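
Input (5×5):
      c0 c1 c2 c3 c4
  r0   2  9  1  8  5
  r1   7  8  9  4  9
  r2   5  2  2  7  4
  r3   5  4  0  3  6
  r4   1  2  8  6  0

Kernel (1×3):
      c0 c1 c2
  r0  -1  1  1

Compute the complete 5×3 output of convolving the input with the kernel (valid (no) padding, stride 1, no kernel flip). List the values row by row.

Output[0,0]: The receptive field on the input at this output position is [2 9 1]. Elementwise product with the kernel and sum: 2·-1 + 9·1 + 1·1.

8 0 12
10 5 4
-1 7 9
-1 -1 9
9 12 -2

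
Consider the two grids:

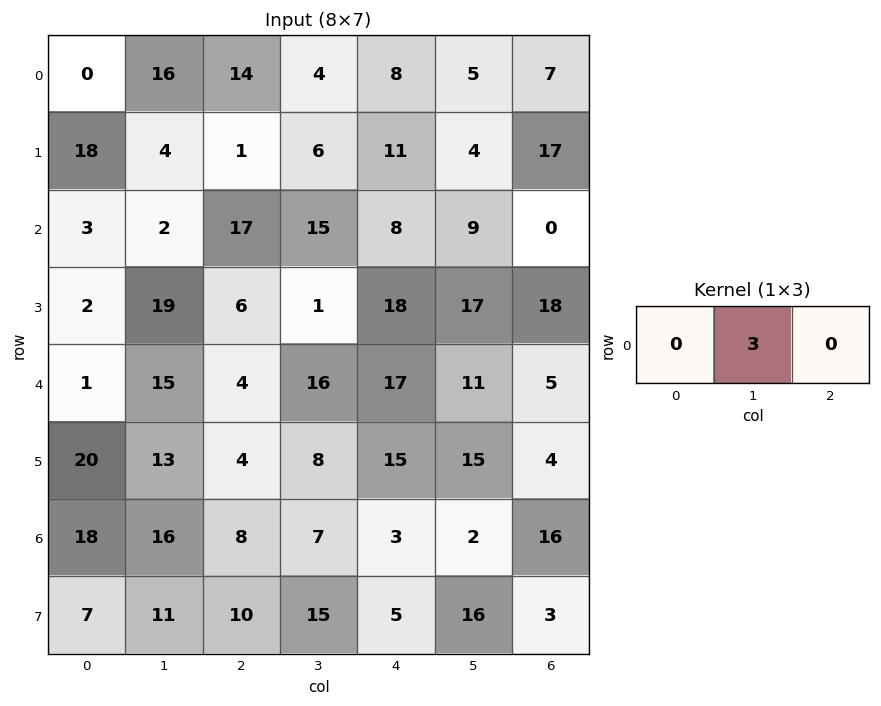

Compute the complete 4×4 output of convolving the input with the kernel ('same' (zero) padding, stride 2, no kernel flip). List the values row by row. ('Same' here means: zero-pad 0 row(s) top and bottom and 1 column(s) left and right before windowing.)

0 42 24 21
9 51 24 0
3 12 51 15
54 24 9 48

Output[0,0]: The receptive field on the zero-padded input at this output position is [0 0 16]. Elementwise product with the kernel and sum: 0·3.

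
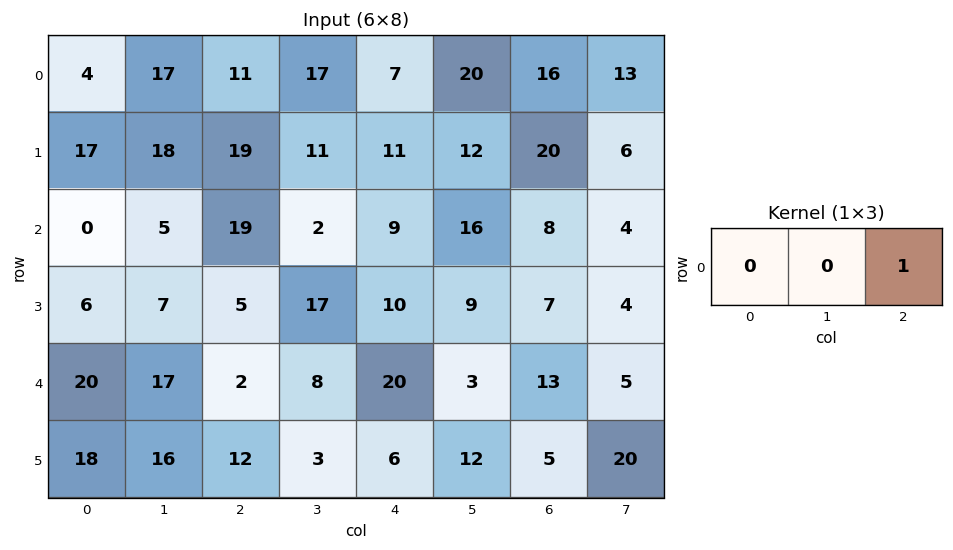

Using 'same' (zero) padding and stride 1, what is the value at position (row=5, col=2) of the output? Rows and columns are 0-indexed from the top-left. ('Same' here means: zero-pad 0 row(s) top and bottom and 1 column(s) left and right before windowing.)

3

The receptive field on the zero-padded input at this output position is [16 12 3]. Elementwise product with the kernel and sum: 3·1.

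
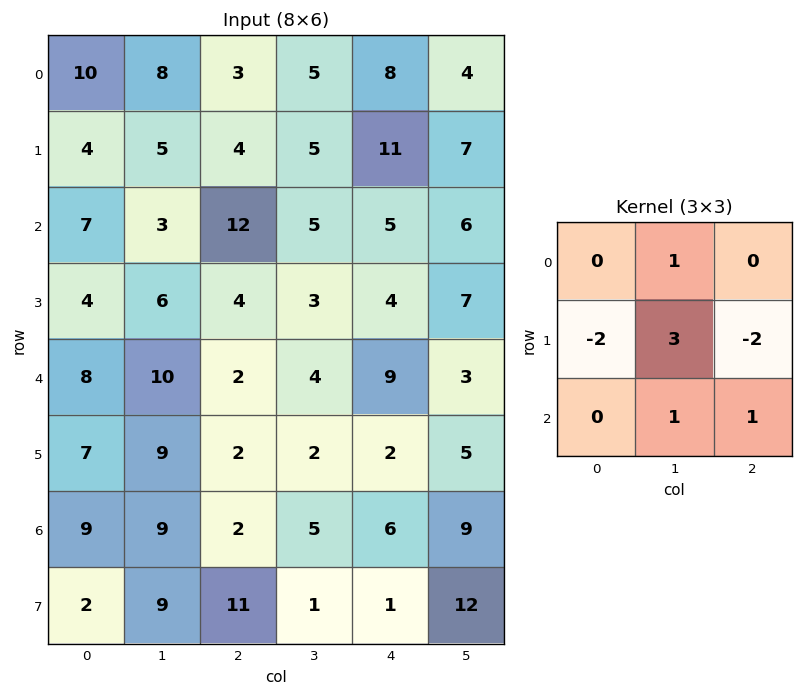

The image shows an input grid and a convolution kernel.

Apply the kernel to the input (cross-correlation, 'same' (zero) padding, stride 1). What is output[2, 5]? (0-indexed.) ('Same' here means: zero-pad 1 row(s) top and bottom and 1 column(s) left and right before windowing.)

The receptive field on the zero-padded input at this output position is [11 7 0 / 5 6 0 / 4 7 0]. Elementwise product with the kernel and sum: 7·1 + 5·-2 + 6·3 + 0·-2 + 7·1 + 0·1.

22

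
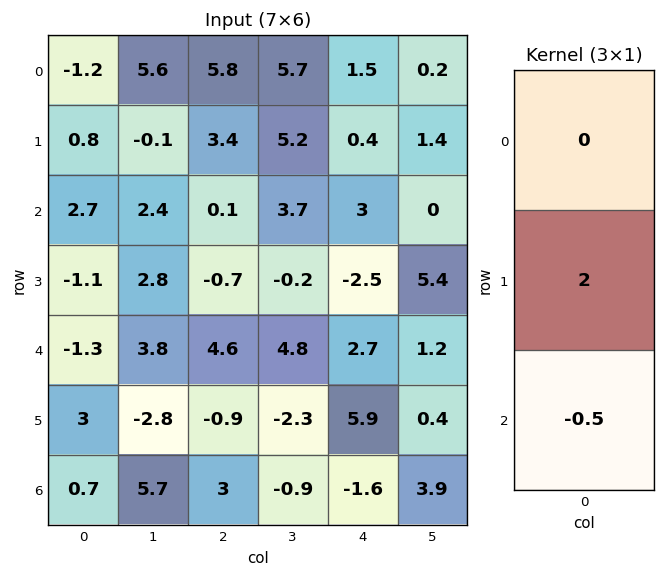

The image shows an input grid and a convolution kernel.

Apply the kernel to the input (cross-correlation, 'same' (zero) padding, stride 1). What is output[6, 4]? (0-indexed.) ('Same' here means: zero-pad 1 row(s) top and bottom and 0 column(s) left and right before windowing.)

-3.2

The receptive field on the zero-padded input at this output position is [5.9 / -1.6 / 0]. Elementwise product with the kernel and sum: -1.6·2 + 0·-0.5.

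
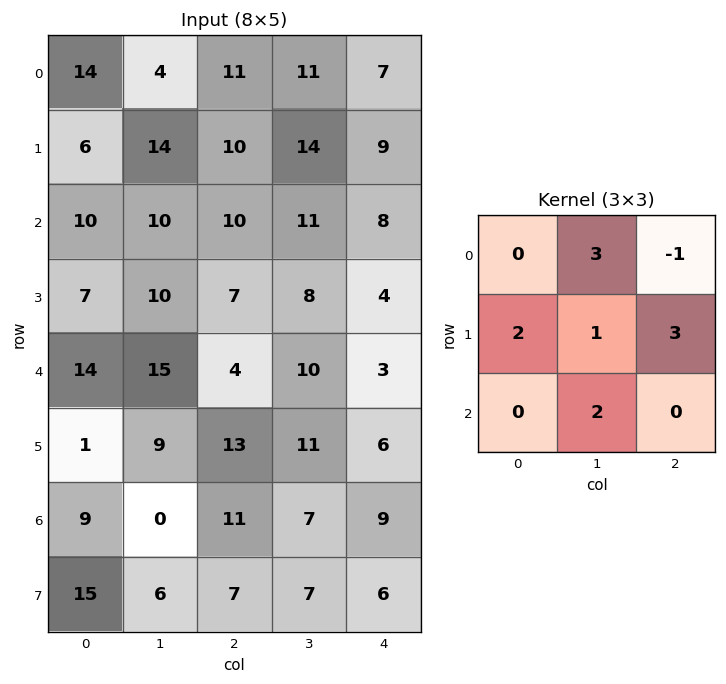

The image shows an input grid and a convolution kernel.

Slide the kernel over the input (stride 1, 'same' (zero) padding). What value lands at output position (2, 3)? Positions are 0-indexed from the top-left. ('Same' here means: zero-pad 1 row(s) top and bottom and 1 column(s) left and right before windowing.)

The receptive field on the zero-padded input at this output position is [10 14 9 / 10 11 8 / 7 8 4]. Elementwise product with the kernel and sum: 14·3 + 9·-1 + 10·2 + 11·1 + 8·3 + 8·2.

104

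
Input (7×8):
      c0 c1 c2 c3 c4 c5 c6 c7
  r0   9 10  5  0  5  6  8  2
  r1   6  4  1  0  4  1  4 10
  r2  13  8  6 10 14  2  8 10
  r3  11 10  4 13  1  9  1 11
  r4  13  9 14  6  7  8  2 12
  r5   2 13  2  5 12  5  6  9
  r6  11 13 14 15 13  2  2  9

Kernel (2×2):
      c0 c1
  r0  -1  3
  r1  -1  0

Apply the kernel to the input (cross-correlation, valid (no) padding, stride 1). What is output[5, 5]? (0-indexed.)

11

The receptive field on the input at this output position is [5 6 / 2 2]. Elementwise product with the kernel and sum: 5·-1 + 6·3 + 2·-1.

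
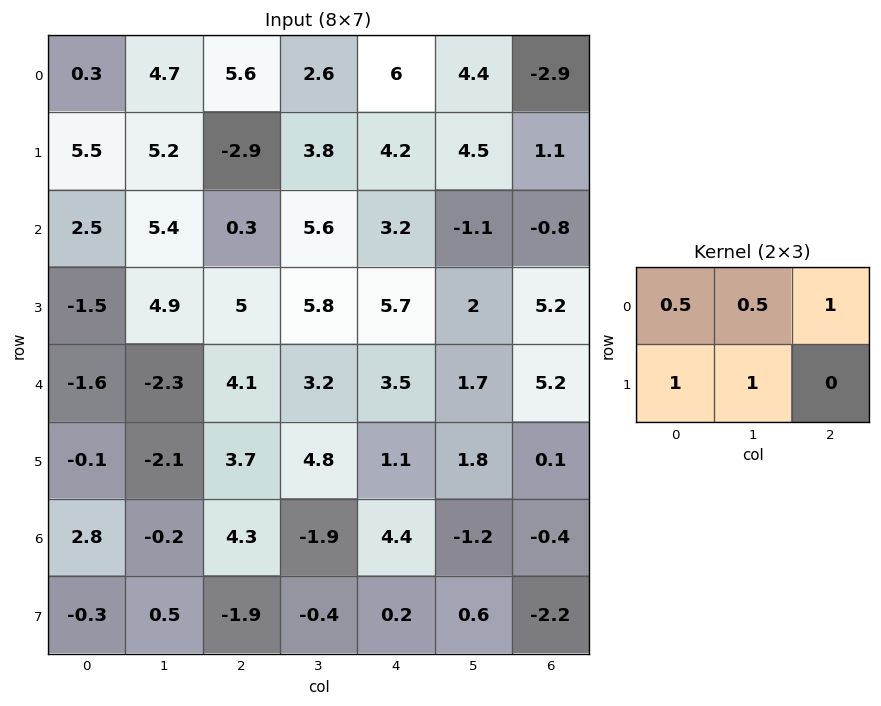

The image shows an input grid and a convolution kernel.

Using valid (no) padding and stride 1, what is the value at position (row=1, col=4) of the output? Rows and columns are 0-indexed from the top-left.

7.55

The receptive field on the input at this output position is [4.2 4.5 1.1 / 3.2 -1.1 -0.8]. Elementwise product with the kernel and sum: 4.2·0.5 + 4.5·0.5 + 1.1·1 + 3.2·1 + -1.1·1.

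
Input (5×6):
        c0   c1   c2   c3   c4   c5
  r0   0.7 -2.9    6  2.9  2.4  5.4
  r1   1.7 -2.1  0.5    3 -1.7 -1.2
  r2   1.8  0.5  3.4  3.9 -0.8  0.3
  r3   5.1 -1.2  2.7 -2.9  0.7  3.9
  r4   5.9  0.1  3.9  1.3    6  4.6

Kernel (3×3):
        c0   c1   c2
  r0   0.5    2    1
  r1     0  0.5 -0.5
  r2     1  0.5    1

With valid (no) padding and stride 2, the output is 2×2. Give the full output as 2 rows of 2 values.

Output[0,0]: The receptive field on the input at this output position is [0.7 -2.9 6 / 1.7 -2.1 0.5 / 1.8 0.5 3.4]. Elementwise product with the kernel and sum: 0.7·0.5 + -2.9·2 + 6·1 + -2.1·0.5 + 0.5·-0.5 + 1.8·1 + 0.5·0.5 + 3.4·1.

4.7 18.1
13.2 17.45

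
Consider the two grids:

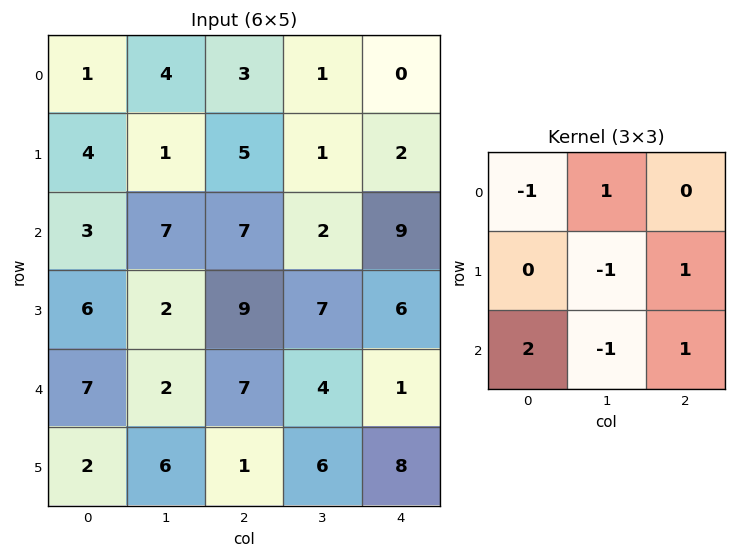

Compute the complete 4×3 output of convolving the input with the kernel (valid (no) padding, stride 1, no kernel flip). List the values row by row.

13 4 20
16 1 20
30 -1 5
0 21 -1

Output[0,0]: The receptive field on the input at this output position is [1 4 3 / 4 1 5 / 3 7 7]. Elementwise product with the kernel and sum: 1·-1 + 4·1 + 1·-1 + 5·1 + 3·2 + 7·-1 + 7·1.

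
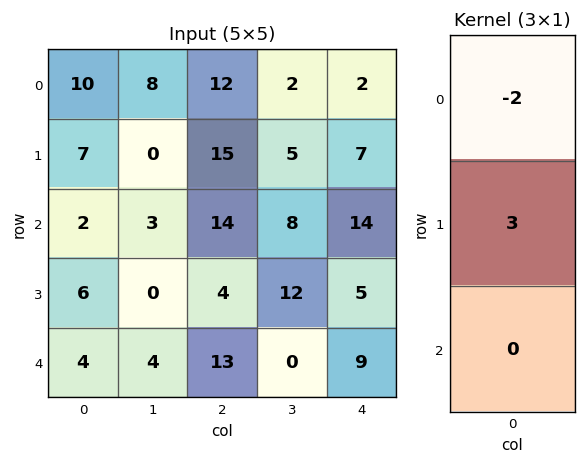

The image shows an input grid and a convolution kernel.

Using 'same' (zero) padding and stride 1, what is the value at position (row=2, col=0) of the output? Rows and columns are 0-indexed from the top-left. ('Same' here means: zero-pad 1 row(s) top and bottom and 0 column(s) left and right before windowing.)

-8

The receptive field on the zero-padded input at this output position is [7 / 2 / 6]. Elementwise product with the kernel and sum: 7·-2 + 2·3.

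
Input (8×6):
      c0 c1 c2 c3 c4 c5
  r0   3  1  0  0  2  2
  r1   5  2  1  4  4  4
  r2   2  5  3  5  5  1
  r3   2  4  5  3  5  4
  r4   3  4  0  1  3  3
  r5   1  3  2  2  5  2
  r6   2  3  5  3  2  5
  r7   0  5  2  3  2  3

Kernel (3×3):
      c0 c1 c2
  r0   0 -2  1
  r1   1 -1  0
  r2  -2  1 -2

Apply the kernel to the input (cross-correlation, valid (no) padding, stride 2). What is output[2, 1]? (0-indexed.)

The receptive field on the input at this output position is [0 1 3 / 2 2 5 / 5 3 2]. Elementwise product with the kernel and sum: 1·-2 + 3·1 + 2·1 + 2·-1 + 5·-2 + 3·1 + 2·-2.

-10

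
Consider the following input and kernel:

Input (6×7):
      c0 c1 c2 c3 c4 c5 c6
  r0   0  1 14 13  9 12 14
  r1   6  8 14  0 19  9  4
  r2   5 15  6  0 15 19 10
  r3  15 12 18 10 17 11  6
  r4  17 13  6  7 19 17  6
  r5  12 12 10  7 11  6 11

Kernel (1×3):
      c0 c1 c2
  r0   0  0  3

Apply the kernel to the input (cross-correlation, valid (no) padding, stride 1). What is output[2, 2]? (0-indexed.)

45

The receptive field on the input at this output position is [6 0 15]. Elementwise product with the kernel and sum: 15·3.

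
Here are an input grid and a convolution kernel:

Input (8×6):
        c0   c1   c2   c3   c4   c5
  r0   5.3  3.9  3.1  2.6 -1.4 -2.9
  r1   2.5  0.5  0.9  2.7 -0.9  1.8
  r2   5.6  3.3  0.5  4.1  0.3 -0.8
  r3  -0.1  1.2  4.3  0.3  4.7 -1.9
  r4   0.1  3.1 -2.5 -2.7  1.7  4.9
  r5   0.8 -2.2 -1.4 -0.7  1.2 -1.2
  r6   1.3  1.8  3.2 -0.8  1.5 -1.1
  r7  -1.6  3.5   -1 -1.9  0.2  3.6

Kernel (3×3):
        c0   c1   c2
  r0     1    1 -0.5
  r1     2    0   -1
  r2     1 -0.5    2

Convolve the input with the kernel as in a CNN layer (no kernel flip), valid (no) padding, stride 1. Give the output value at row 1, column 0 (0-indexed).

21.15

The receptive field on the input at this output position is [2.5 0.5 0.9 / 5.6 3.3 0.5 / -0.1 1.2 4.3]. Elementwise product with the kernel and sum: 2.5·1 + 0.5·1 + 0.9·-0.5 + 5.6·2 + 0.5·-1 + -0.1·1 + 1.2·-0.5 + 4.3·2.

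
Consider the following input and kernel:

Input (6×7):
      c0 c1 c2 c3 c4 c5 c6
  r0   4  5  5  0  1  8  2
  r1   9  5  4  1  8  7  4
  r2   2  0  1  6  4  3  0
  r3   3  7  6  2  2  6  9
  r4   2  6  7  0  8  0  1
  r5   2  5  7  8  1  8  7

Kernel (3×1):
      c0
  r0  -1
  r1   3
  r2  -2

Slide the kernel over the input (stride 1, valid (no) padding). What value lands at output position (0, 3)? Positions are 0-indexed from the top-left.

-9

The receptive field on the input at this output position is [0 / 1 / 6]. Elementwise product with the kernel and sum: 0·-1 + 1·3 + 6·-2.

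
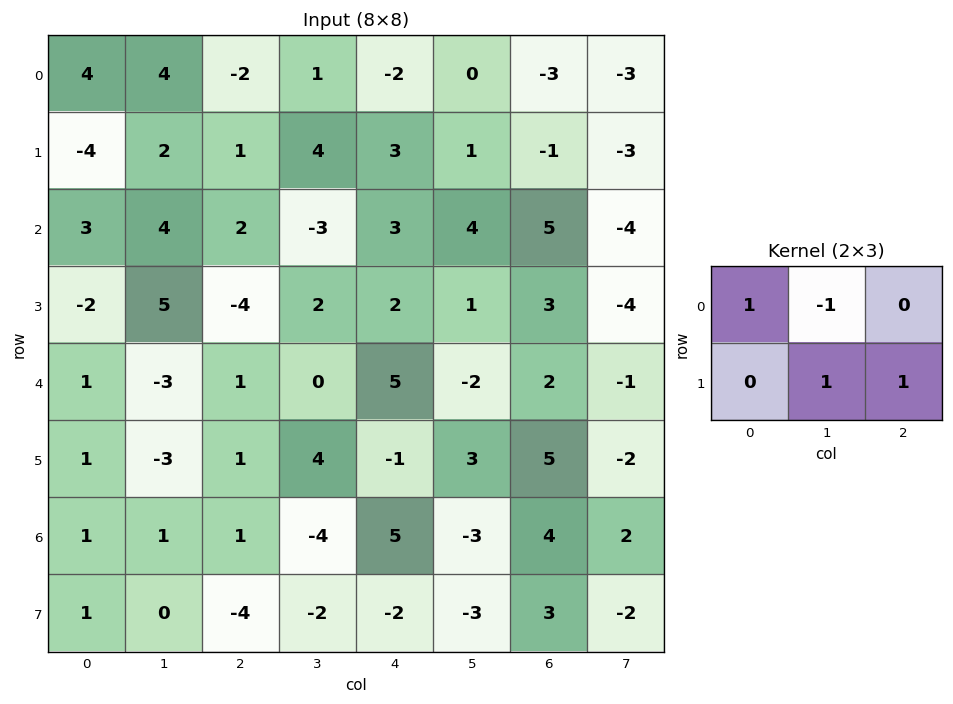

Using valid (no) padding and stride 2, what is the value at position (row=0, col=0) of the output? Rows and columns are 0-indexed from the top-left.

3

The receptive field on the input at this output position is [4 4 -2 / -4 2 1]. Elementwise product with the kernel and sum: 4·1 + 4·-1 + 2·1 + 1·1.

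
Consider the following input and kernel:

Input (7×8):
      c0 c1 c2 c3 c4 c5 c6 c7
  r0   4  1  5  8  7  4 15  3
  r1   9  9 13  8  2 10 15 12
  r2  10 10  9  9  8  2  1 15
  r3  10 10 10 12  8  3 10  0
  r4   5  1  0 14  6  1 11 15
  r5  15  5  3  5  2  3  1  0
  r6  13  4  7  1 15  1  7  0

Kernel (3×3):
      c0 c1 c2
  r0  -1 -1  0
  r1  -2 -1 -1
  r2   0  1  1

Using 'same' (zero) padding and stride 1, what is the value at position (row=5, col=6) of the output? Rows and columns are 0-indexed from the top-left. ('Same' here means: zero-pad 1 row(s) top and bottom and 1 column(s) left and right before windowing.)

-12

The receptive field on the zero-padded input at this output position is [1 11 15 / 3 1 0 / 1 7 0]. Elementwise product with the kernel and sum: 1·-1 + 11·-1 + 3·-2 + 1·-1 + 0·-1 + 7·1 + 0·1.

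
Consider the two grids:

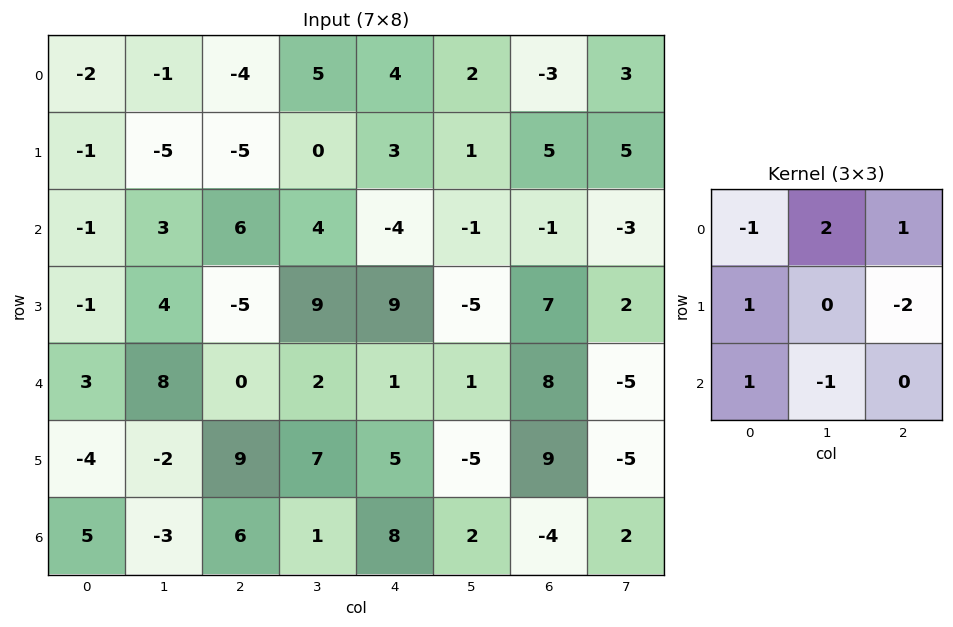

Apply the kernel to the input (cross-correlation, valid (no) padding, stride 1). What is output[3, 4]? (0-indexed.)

-17

The receptive field on the input at this output position is [9 -5 7 / 1 1 8 / 5 -5 9]. Elementwise product with the kernel and sum: 9·-1 + -5·2 + 7·1 + 1·1 + 8·-2 + 5·1 + -5·-1.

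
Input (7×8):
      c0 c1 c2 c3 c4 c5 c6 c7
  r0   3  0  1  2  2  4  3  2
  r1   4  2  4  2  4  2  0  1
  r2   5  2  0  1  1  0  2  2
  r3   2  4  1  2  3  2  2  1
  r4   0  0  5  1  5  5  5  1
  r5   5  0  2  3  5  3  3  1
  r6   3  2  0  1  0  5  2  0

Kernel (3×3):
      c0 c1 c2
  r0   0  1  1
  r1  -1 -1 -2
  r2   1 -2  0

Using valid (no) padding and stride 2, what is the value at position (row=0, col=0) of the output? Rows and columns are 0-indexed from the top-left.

-12

The receptive field on the input at this output position is [3 0 1 / 4 2 4 / 5 2 0]. Elementwise product with the kernel and sum: 0·1 + 1·1 + 4·-1 + 2·-1 + 4·-2 + 5·1 + 2·-2.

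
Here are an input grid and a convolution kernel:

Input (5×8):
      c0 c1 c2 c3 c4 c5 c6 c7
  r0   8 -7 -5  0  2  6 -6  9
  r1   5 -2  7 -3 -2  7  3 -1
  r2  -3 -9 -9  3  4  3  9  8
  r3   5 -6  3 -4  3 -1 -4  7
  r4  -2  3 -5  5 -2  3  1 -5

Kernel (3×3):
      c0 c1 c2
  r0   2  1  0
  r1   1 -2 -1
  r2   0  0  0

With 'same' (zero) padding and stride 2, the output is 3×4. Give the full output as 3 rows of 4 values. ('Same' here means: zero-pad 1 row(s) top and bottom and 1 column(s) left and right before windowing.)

Output[0,0]: The receptive field on the zero-padded input at this output position is [0 0 0 / 0 8 -7 / 0 5 -2]. Elementwise product with the kernel and sum: 0·2 + 0·1 + 0·1 + 8·-2 + -7·-1.

-9 3 -10 9
20 9 -16 -6
6 -1 1 0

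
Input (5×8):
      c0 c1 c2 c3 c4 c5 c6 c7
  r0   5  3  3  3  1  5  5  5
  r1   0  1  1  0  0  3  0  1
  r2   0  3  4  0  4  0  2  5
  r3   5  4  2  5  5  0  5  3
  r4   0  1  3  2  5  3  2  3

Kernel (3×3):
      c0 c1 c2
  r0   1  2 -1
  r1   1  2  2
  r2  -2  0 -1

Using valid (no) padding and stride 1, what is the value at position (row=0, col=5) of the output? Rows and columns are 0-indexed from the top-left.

10

The receptive field on the input at this output position is [5 5 5 / 3 0 1 / 0 2 5]. Elementwise product with the kernel and sum: 5·1 + 5·2 + 5·-1 + 3·1 + 0·2 + 1·2 + 0·-2 + 5·-1.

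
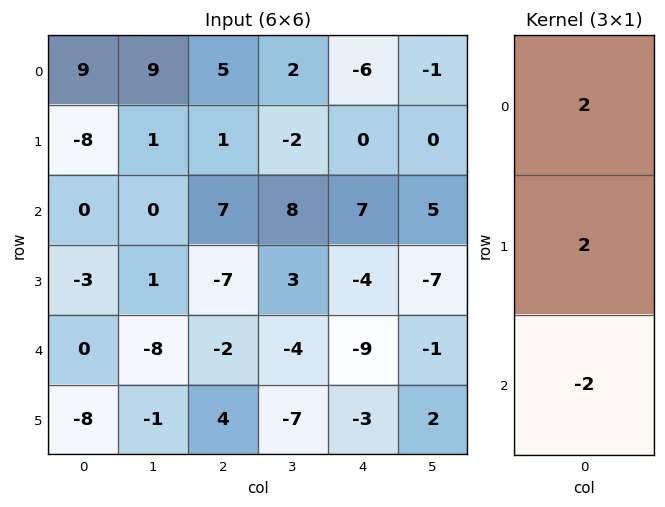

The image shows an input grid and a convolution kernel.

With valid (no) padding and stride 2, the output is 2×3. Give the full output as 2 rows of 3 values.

2 -2 -26
-6 4 24

Output[0,0]: The receptive field on the input at this output position is [9 / -8 / 0]. Elementwise product with the kernel and sum: 9·2 + -8·2 + 0·-2.
Output[0,1]: The receptive field on the input at this output position is [5 / 1 / 7]. Elementwise product with the kernel and sum: 5·2 + 1·2 + 7·-2.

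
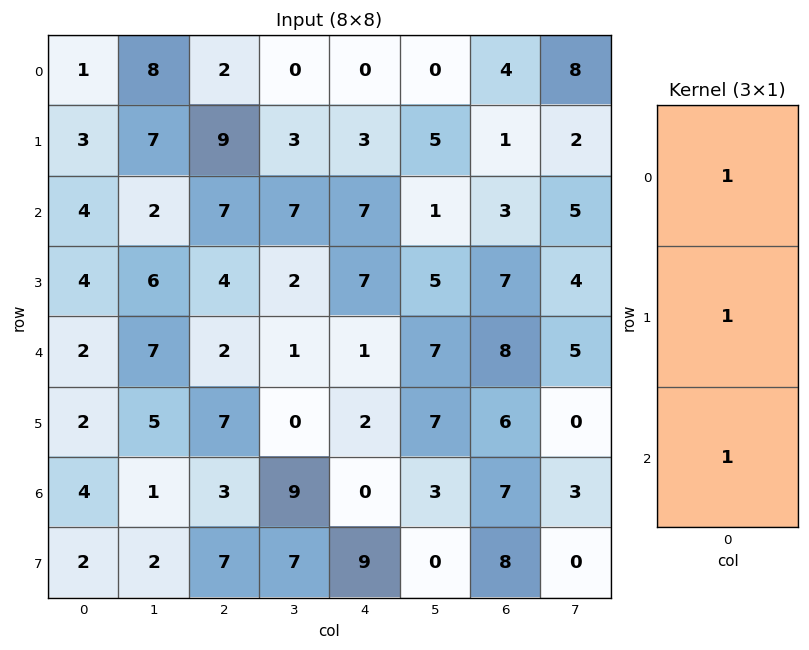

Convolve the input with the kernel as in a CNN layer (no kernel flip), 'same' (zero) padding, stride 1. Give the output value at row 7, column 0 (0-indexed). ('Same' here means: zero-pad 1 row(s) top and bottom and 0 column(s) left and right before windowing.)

6

The receptive field on the zero-padded input at this output position is [4 / 2 / 0]. Elementwise product with the kernel and sum: 4·1 + 2·1 + 0·1.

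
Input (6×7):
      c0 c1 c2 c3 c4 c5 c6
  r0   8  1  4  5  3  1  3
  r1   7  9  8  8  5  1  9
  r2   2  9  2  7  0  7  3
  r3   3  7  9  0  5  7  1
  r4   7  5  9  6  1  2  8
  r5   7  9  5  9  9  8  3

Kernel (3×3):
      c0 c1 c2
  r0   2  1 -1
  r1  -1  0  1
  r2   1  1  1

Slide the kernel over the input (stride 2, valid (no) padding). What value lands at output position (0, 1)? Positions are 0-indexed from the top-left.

The receptive field on the input at this output position is [4 5 3 / 8 8 5 / 2 7 0]. Elementwise product with the kernel and sum: 4·2 + 5·1 + 3·-1 + 8·-1 + 5·1 + 2·1 + 7·1 + 0·1.

16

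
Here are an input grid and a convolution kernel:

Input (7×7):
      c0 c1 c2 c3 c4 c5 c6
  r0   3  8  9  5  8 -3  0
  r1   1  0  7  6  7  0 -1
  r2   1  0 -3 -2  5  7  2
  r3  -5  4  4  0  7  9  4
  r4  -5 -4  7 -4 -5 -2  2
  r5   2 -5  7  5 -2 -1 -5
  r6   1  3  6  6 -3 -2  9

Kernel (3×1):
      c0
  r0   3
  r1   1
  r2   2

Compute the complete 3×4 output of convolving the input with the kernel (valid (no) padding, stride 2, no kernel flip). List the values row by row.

Output[0,0]: The receptive field on the input at this output position is [3 / 1 / 1]. Elementwise product with the kernel and sum: 3·3 + 1·1 + 1·2.
Output[0,1]: The receptive field on the input at this output position is [9 / 7 / -3]. Elementwise product with the kernel and sum: 9·3 + 7·1 + -3·2.

12 28 41 3
-12 9 12 14
-11 40 -23 19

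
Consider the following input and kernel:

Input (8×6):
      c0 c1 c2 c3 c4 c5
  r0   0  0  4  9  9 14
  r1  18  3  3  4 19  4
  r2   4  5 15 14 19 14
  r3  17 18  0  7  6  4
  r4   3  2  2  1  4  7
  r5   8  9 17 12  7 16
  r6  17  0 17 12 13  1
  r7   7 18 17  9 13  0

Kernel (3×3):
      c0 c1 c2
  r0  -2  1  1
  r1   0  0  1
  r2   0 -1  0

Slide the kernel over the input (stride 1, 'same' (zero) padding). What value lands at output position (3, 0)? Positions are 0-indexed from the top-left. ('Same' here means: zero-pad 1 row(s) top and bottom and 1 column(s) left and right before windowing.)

24

The receptive field on the zero-padded input at this output position is [0 4 5 / 0 17 18 / 0 3 2]. Elementwise product with the kernel and sum: 0·-2 + 4·1 + 5·1 + 18·1 + 3·-1.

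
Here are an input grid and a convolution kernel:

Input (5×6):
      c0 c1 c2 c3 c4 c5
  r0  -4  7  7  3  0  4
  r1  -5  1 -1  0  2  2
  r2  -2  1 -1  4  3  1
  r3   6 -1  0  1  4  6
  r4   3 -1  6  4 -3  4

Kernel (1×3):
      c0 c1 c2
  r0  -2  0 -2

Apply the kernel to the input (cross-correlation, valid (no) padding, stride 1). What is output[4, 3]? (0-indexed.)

-16

The receptive field on the input at this output position is [4 -3 4]. Elementwise product with the kernel and sum: 4·-2 + 4·-2.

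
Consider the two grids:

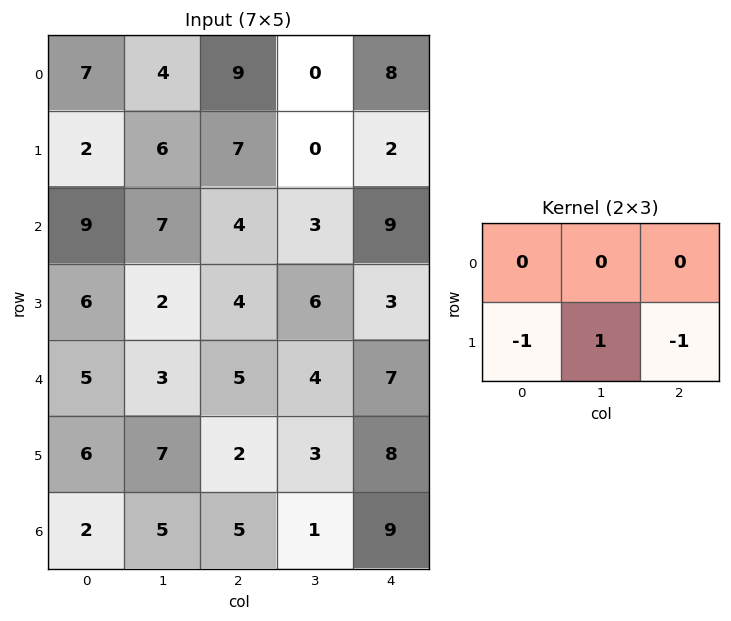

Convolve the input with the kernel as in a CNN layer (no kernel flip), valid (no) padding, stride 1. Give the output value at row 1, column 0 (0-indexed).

-6

The receptive field on the input at this output position is [2 6 7 / 9 7 4]. Elementwise product with the kernel and sum: 9·-1 + 7·1 + 4·-1.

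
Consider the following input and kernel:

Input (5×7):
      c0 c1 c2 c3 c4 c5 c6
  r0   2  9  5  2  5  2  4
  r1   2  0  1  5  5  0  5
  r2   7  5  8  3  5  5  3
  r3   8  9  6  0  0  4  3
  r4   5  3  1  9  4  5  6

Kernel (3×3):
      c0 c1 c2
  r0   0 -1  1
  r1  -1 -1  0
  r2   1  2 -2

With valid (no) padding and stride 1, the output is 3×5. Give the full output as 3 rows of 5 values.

Output[0,0]: The receptive field on the input at this output position is [2 9 5 / 2 0 1 / 7 5 8]. Elementwise product with the kernel and sum: 9·-1 + 5·1 + 2·-1 + 0·-1 + 7·1 + 5·2 + 8·-2.
Output[0,1]: The receptive field on the input at this output position is [9 5 2 / 0 1 5 / 5 8 3]. Elementwise product with the kernel and sum: 5·-1 + 2·1 + 0·-1 + 1·-1 + 5·1 + 8·2 + 3·-2.

-5 11 1 -10 6
3 12 -5 -21 -3
-5 -33 7 7 -4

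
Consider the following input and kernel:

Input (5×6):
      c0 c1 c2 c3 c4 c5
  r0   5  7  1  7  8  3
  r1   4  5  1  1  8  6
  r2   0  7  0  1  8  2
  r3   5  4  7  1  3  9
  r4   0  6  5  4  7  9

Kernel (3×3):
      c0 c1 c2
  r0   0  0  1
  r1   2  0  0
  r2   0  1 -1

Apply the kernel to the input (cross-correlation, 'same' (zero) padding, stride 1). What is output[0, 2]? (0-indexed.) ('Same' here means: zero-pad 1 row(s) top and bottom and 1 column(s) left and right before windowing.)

14

The receptive field on the zero-padded input at this output position is [0 0 0 / 7 1 7 / 5 1 1]. Elementwise product with the kernel and sum: 0·1 + 7·2 + 1·1 + 1·-1.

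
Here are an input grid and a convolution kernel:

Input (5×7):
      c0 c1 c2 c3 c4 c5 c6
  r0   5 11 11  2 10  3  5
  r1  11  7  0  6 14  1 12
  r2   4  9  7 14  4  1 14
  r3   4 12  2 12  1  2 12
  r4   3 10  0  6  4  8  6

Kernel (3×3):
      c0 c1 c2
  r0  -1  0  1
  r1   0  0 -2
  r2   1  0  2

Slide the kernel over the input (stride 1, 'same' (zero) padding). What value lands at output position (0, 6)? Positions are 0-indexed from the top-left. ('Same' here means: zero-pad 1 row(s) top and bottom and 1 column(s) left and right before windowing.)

The receptive field on the zero-padded input at this output position is [0 0 0 / 3 5 0 / 1 12 0]. Elementwise product with the kernel and sum: 0·-1 + 0·1 + 0·-2 + 1·1 + 0·2.

1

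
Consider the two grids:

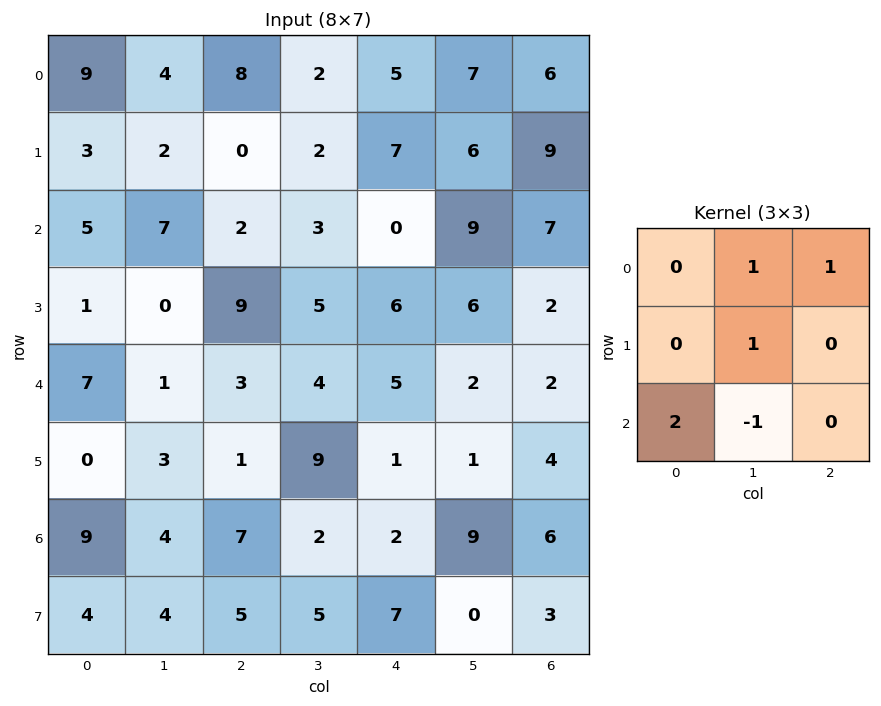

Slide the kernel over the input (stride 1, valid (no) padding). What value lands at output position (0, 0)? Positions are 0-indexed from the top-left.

The receptive field on the input at this output position is [9 4 8 / 3 2 0 / 5 7 2]. Elementwise product with the kernel and sum: 4·1 + 8·1 + 2·1 + 5·2 + 7·-1.

17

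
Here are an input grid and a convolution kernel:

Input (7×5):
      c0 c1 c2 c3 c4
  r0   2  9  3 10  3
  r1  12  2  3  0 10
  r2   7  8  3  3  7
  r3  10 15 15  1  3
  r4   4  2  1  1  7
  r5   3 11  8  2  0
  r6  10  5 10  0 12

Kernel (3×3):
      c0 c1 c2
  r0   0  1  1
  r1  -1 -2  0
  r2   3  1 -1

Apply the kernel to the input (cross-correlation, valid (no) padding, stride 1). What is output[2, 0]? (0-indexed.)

The receptive field on the input at this output position is [7 8 3 / 10 15 15 / 4 2 1]. Elementwise product with the kernel and sum: 8·1 + 3·1 + 10·-1 + 15·-2 + 4·3 + 2·1 + 1·-1.

-16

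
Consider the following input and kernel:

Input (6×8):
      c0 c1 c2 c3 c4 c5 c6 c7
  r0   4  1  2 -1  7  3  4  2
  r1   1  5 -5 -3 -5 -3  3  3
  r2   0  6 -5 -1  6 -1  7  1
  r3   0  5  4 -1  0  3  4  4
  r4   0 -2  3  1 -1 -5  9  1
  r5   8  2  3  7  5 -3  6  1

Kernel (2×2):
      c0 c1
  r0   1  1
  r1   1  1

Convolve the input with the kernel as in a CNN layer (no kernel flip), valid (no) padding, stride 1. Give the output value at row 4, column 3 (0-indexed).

12

The receptive field on the input at this output position is [1 -1 / 7 5]. Elementwise product with the kernel and sum: 1·1 + -1·1 + 7·1 + 5·1.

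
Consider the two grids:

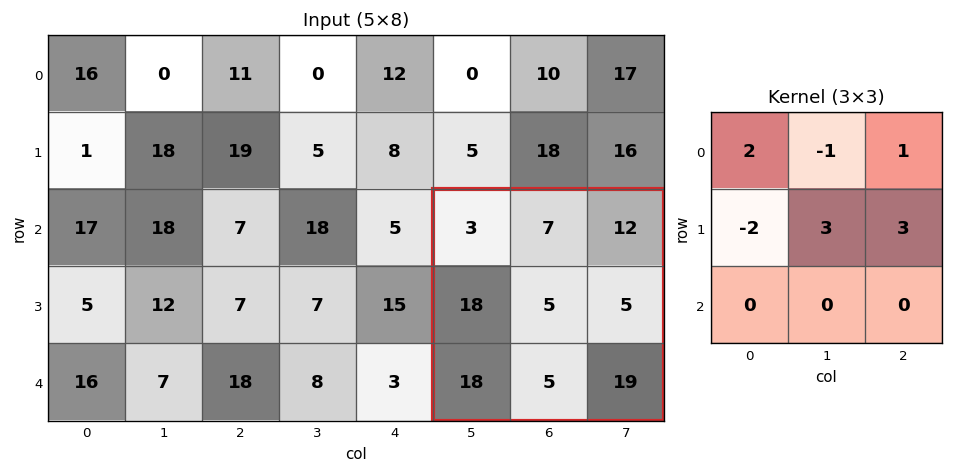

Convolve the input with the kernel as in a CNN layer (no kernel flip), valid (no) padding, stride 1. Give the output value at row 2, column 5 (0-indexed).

The receptive field on the input at this output position is [3 7 12 / 18 5 5 / 18 5 19]. Elementwise product with the kernel and sum: 3·2 + 7·-1 + 12·1 + 18·-2 + 5·3 + 5·3.

5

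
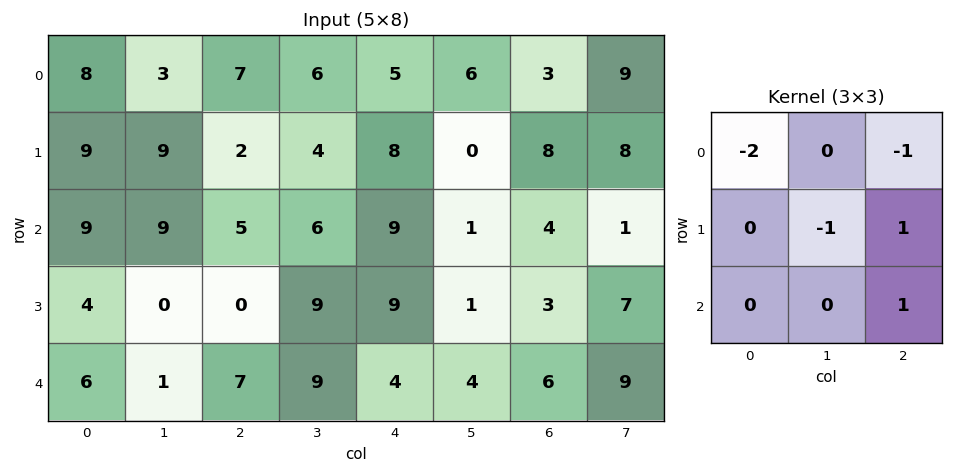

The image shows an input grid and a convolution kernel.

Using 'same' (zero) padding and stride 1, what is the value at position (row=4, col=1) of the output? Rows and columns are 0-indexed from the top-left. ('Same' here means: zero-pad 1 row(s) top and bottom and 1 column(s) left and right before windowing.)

-2

The receptive field on the zero-padded input at this output position is [4 0 0 / 6 1 7 / 0 0 0]. Elementwise product with the kernel and sum: 4·-2 + 0·-1 + 1·-1 + 7·1 + 0·1.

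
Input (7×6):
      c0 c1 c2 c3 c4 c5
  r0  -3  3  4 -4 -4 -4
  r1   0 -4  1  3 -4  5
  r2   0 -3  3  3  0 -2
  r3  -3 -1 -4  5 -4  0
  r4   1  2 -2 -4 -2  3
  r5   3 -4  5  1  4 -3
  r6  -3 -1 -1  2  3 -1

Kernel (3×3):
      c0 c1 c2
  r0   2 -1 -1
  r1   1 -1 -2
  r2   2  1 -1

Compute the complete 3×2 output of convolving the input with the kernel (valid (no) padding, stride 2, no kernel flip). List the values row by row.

-17 31
12 -4
-7 -5

Output[0,0]: The receptive field on the input at this output position is [-3 3 4 / 0 -4 1 / 0 -3 3]. Elementwise product with the kernel and sum: -3·2 + 3·-1 + 4·-1 + 0·1 + -4·-1 + 1·-2 + 0·2 + -3·1 + 3·-1.
Output[0,1]: The receptive field on the input at this output position is [4 -4 -4 / 1 3 -4 / 3 3 0]. Elementwise product with the kernel and sum: 4·2 + -4·-1 + -4·-1 + 1·1 + 3·-1 + -4·-2 + 3·2 + 3·1 + 0·-1.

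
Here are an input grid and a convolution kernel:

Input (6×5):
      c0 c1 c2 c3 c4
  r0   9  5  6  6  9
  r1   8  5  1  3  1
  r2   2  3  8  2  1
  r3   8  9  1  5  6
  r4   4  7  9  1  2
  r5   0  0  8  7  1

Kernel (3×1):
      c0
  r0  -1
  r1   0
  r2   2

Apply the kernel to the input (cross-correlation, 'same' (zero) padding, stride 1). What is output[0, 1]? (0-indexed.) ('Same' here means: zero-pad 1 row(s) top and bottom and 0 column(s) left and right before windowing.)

The receptive field on the zero-padded input at this output position is [0 / 5 / 5]. Elementwise product with the kernel and sum: 0·-1 + 5·2.

10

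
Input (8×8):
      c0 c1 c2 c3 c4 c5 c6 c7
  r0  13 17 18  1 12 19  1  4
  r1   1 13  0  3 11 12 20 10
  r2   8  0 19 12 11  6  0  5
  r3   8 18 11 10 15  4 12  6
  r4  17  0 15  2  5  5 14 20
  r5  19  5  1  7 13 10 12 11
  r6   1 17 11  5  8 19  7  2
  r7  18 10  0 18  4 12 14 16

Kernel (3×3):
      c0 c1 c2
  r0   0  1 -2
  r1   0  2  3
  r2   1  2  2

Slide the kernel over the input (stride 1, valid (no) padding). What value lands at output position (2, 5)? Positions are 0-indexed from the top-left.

The receptive field on the input at this output position is [6 0 5 / 4 12 6 / 5 14 20]. Elementwise product with the kernel and sum: 0·1 + 5·-2 + 12·2 + 6·3 + 5·1 + 14·2 + 20·2.

105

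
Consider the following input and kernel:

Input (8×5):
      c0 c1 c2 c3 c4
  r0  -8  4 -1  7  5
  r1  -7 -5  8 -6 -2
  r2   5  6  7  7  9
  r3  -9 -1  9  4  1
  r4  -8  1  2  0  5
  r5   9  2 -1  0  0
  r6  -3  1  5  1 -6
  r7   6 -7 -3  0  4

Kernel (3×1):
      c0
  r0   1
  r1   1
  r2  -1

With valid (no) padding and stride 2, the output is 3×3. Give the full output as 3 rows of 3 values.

Output[0,0]: The receptive field on the input at this output position is [-8 / -7 / 5]. Elementwise product with the kernel and sum: -8·1 + -7·1 + 5·-1.
Output[0,1]: The receptive field on the input at this output position is [-1 / 8 / 7]. Elementwise product with the kernel and sum: -1·1 + 8·1 + 7·-1.

-20 0 -6
4 14 5
4 -4 11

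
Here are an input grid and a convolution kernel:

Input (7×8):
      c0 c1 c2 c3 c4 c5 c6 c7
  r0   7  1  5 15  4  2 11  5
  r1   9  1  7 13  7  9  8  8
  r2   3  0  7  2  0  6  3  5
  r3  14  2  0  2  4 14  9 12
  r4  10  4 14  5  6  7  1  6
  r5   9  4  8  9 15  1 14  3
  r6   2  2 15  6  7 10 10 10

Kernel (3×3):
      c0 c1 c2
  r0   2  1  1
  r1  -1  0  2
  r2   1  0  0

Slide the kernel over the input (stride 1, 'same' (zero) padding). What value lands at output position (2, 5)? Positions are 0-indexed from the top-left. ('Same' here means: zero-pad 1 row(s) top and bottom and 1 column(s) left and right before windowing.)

The receptive field on the zero-padded input at this output position is [7 9 8 / 0 6 3 / 4 14 9]. Elementwise product with the kernel and sum: 7·2 + 9·1 + 8·1 + 0·-1 + 3·2 + 4·1.

41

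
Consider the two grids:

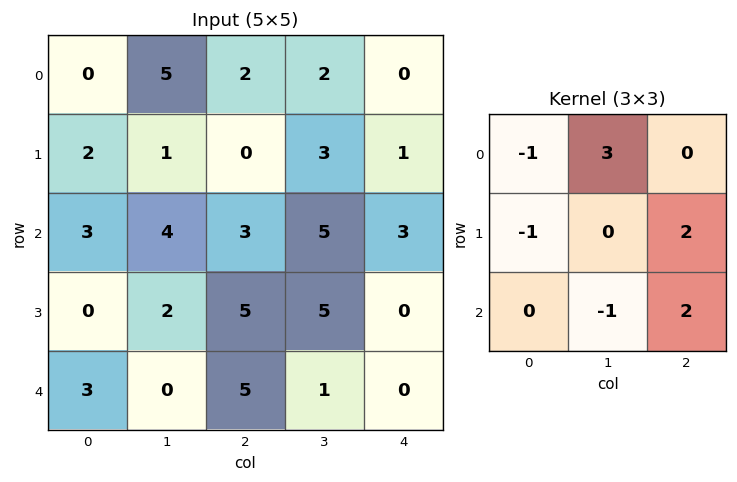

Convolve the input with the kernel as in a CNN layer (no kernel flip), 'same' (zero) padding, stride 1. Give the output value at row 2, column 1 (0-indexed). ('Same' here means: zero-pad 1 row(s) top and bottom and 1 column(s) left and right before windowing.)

12

The receptive field on the zero-padded input at this output position is [2 1 0 / 3 4 3 / 0 2 5]. Elementwise product with the kernel and sum: 2·-1 + 1·3 + 3·-1 + 3·2 + 2·-1 + 5·2.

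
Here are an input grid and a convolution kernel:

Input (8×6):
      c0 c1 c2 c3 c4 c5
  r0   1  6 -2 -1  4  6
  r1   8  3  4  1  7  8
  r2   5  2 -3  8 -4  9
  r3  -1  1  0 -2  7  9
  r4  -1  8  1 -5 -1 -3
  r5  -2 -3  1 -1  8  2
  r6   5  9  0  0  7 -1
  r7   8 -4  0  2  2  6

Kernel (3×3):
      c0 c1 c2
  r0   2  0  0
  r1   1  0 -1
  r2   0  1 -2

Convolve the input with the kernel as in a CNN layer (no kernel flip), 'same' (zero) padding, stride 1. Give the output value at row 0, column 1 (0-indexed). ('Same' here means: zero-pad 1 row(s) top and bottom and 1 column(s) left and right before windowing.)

The receptive field on the zero-padded input at this output position is [0 0 0 / 1 6 -2 / 8 3 4]. Elementwise product with the kernel and sum: 0·2 + 1·1 + -2·-1 + 3·1 + 4·-2.

-2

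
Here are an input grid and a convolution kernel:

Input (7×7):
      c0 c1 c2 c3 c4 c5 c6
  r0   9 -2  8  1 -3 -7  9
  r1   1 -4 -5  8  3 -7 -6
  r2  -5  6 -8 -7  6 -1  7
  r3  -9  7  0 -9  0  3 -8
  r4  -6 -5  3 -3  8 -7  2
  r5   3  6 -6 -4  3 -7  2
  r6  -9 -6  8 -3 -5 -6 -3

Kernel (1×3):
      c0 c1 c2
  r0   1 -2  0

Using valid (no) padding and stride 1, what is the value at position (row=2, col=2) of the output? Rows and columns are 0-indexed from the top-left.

6

The receptive field on the input at this output position is [-8 -7 6]. Elementwise product with the kernel and sum: -8·1 + -7·-2.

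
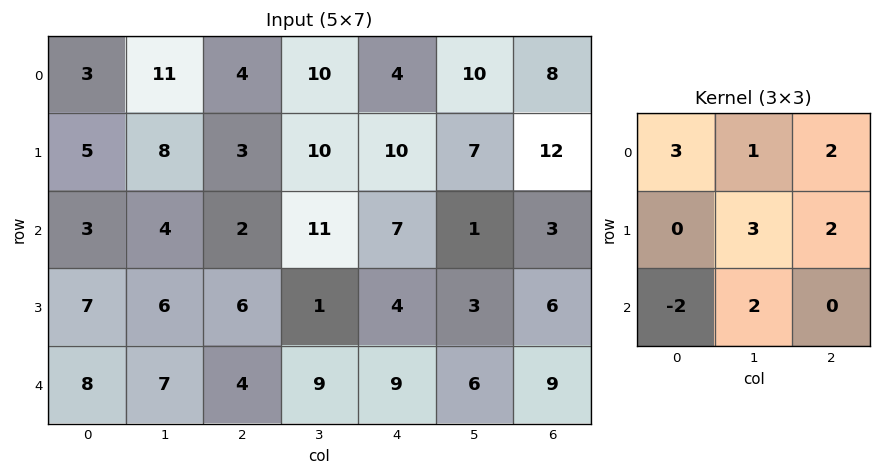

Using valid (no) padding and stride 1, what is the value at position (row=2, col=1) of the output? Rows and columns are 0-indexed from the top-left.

50

The receptive field on the input at this output position is [4 2 11 / 6 6 1 / 7 4 9]. Elementwise product with the kernel and sum: 4·3 + 2·1 + 11·2 + 6·3 + 1·2 + 7·-2 + 4·2.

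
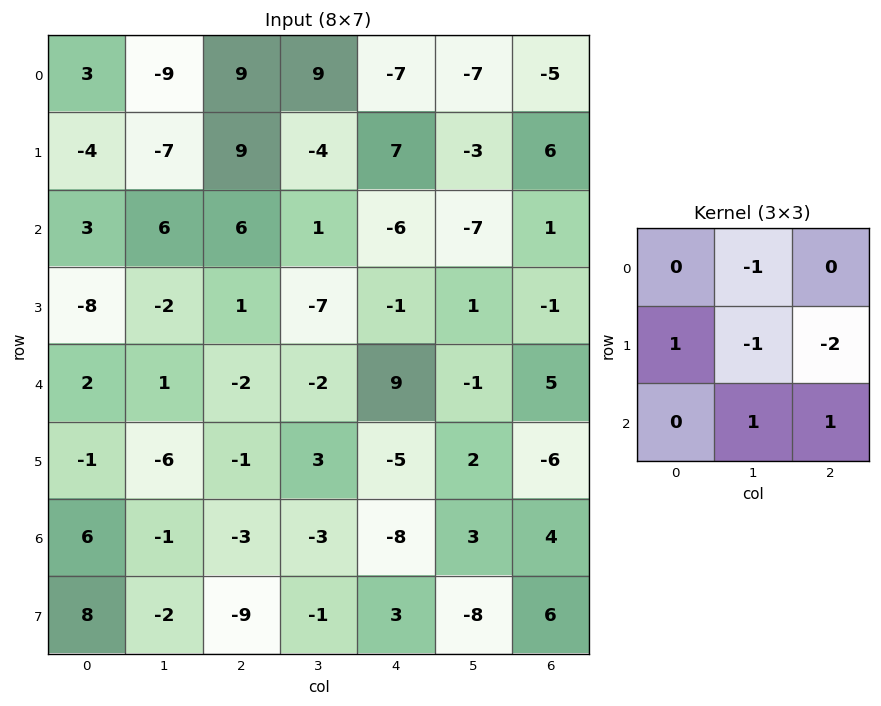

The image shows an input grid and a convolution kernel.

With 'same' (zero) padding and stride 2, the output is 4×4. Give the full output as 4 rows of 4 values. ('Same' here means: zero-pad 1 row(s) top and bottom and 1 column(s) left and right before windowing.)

4 -31 34 4
-21 -17 14 -15
-3 8 -11 -11
3 -1 -1 11

Output[0,0]: The receptive field on the zero-padded input at this output position is [0 0 0 / 0 3 -9 / 0 -4 -7]. Elementwise product with the kernel and sum: 0·-1 + 0·1 + 3·-1 + -9·-2 + -4·1 + -7·1.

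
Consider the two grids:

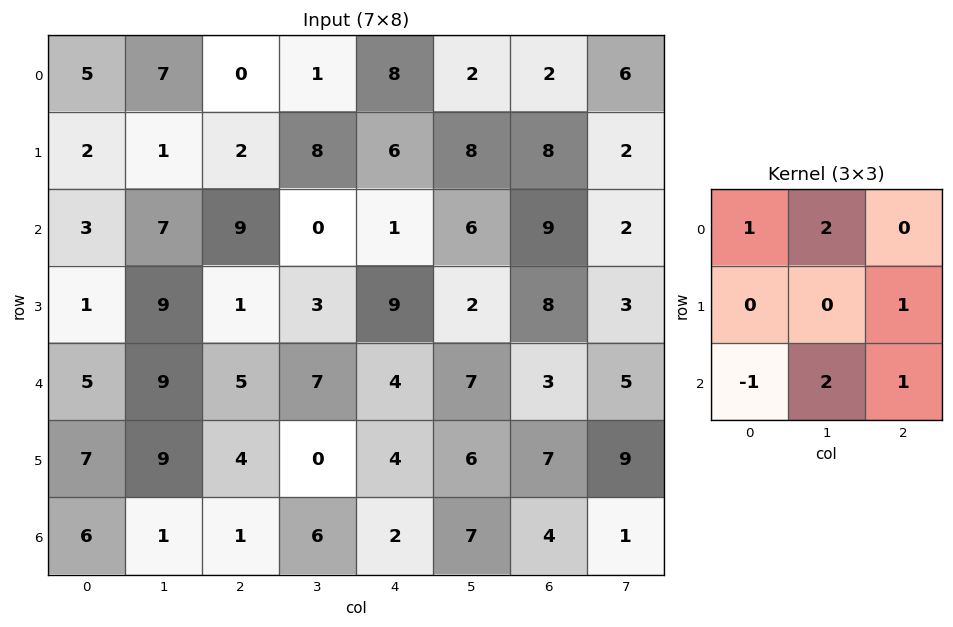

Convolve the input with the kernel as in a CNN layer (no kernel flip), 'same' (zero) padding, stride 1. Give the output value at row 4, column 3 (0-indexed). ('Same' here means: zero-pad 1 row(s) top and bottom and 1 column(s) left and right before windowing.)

The receptive field on the zero-padded input at this output position is [1 3 9 / 5 7 4 / 4 0 4]. Elementwise product with the kernel and sum: 1·1 + 3·2 + 4·1 + 4·-1 + 0·2 + 4·1.

11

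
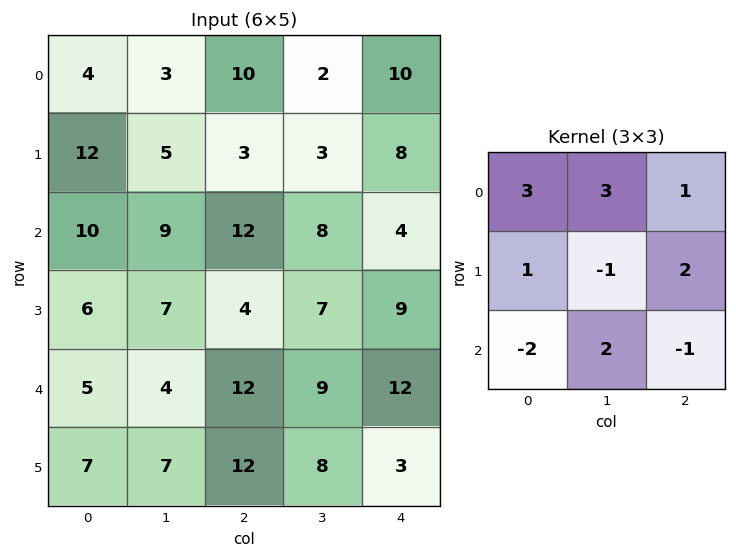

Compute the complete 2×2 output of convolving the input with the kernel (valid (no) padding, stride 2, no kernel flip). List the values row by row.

Output[0,0]: The receptive field on the input at this output position is [4 3 10 / 12 5 3 / 10 9 12]. Elementwise product with the kernel and sum: 4·3 + 3·3 + 10·1 + 12·1 + 5·-1 + 3·2 + 10·-2 + 9·2 + 12·-1.

30 50
62 61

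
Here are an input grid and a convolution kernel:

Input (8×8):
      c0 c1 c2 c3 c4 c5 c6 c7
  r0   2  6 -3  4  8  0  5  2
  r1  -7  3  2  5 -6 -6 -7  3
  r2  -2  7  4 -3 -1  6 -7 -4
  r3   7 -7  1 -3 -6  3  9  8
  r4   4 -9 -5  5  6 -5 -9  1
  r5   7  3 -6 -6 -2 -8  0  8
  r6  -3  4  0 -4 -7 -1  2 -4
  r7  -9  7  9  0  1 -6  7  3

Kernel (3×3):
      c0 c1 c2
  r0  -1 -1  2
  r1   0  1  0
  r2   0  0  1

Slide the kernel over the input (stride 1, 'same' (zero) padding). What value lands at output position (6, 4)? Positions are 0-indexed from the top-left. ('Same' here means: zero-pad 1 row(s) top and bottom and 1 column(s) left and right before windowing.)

-21

The receptive field on the zero-padded input at this output position is [-6 -2 -8 / -4 -7 -1 / 0 1 -6]. Elementwise product with the kernel and sum: -6·-1 + -2·-1 + -8·2 + -7·1 + -6·1.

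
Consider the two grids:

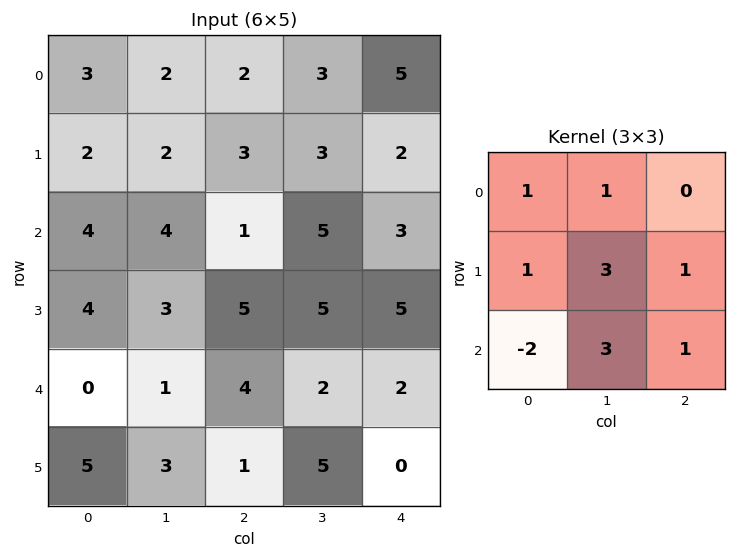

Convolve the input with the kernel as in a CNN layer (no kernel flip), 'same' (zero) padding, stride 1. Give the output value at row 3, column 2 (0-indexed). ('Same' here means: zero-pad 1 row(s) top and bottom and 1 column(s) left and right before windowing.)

The receptive field on the zero-padded input at this output position is [4 1 5 / 3 5 5 / 1 4 2]. Elementwise product with the kernel and sum: 4·1 + 1·1 + 3·1 + 5·3 + 5·1 + 1·-2 + 4·3 + 2·1.

40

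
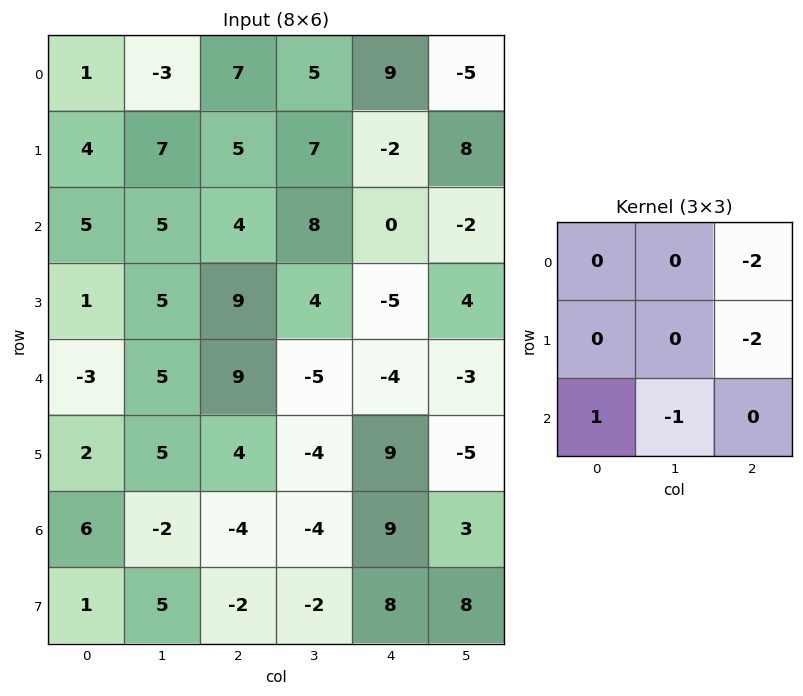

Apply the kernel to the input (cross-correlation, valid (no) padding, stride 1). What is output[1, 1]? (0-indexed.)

The receptive field on the input at this output position is [7 5 7 / 5 4 8 / 5 9 4]. Elementwise product with the kernel and sum: 7·-2 + 8·-2 + 5·1 + 9·-1.

-34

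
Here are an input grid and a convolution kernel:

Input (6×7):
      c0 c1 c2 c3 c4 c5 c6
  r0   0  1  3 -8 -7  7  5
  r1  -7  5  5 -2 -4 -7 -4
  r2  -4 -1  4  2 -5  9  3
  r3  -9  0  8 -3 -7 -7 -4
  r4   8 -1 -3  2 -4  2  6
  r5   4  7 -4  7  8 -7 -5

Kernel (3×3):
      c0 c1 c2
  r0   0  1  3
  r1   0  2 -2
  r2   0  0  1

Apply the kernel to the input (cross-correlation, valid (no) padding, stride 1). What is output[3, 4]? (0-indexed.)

-32

The receptive field on the input at this output position is [-7 -7 -4 / -4 2 6 / 8 -7 -5]. Elementwise product with the kernel and sum: -7·1 + -4·3 + 2·2 + 6·-2 + -5·1.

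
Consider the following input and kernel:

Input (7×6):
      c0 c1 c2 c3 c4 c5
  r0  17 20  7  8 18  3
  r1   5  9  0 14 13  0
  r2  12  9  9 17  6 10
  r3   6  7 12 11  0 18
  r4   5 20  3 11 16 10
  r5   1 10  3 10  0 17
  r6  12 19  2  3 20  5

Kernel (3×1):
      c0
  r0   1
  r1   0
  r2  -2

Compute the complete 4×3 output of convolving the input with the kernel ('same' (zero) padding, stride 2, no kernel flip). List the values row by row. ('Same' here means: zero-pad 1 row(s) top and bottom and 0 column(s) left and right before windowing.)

Output[0,0]: The receptive field on the zero-padded input at this output position is [0 / 17 / 5]. Elementwise product with the kernel and sum: 0·1 + 5·-2.

-10 0 -26
-7 -24 13
4 6 0
1 3 0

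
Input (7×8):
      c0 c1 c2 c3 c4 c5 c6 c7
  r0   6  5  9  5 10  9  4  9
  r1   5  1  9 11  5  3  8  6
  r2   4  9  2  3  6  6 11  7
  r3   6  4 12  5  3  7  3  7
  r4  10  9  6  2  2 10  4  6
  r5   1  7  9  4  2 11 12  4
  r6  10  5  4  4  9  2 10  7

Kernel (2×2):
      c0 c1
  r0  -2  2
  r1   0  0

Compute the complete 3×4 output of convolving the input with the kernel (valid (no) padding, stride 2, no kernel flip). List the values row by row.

Output[0,0]: The receptive field on the input at this output position is [6 5 / 5 1]. Elementwise product with the kernel and sum: 6·-2 + 5·2.

-2 -8 -2 10
10 2 0 -8
-2 -8 16 4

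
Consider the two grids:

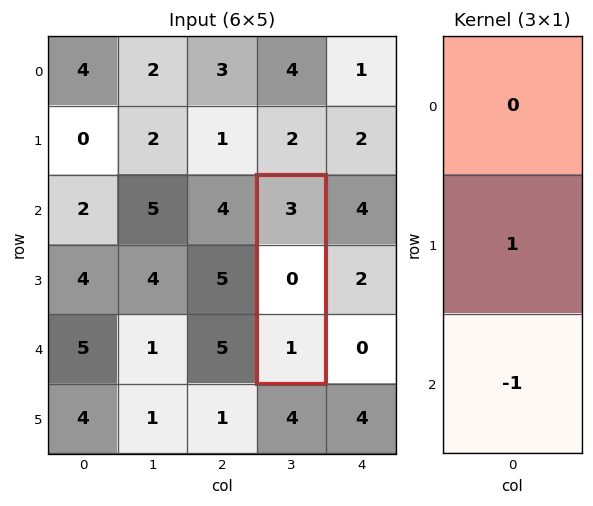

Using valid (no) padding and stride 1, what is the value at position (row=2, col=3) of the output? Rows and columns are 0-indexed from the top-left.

-1

The receptive field on the input at this output position is [3 / 0 / 1]. Elementwise product with the kernel and sum: 0·1 + 1·-1.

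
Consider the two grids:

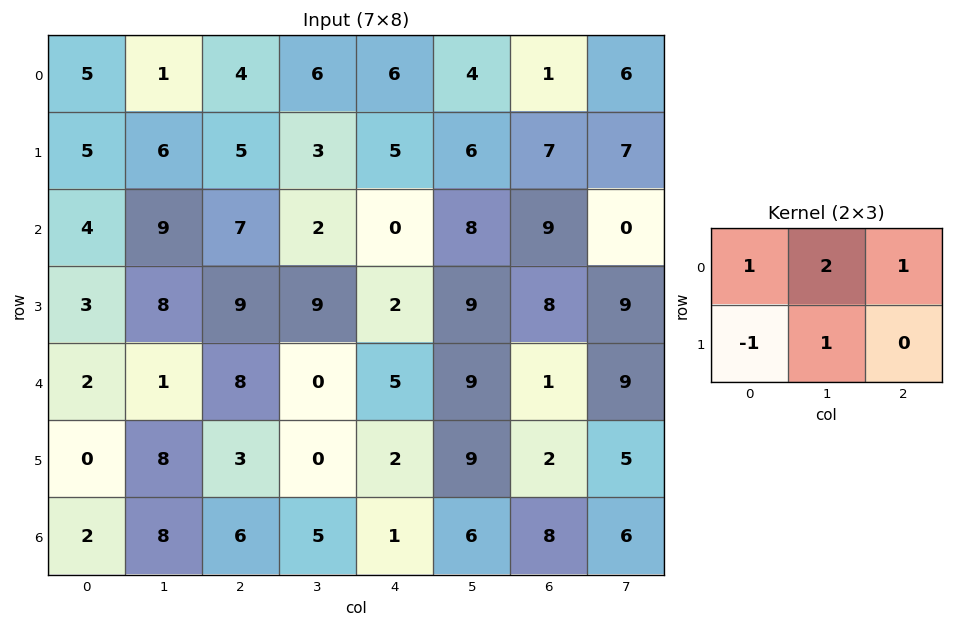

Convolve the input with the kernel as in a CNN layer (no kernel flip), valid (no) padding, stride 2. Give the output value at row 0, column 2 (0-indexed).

16

The receptive field on the input at this output position is [6 4 1 / 5 6 7]. Elementwise product with the kernel and sum: 6·1 + 4·2 + 1·1 + 5·-1 + 6·1.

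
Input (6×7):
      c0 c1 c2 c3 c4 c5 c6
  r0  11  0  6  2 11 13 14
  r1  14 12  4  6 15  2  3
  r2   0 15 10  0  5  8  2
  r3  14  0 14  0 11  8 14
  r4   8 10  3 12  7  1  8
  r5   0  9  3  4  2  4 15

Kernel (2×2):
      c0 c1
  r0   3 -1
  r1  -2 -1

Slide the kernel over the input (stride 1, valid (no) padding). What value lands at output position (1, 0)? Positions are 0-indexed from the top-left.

15

The receptive field on the input at this output position is [14 12 / 0 15]. Elementwise product with the kernel and sum: 14·3 + 12·-1 + 0·-2 + 15·-1.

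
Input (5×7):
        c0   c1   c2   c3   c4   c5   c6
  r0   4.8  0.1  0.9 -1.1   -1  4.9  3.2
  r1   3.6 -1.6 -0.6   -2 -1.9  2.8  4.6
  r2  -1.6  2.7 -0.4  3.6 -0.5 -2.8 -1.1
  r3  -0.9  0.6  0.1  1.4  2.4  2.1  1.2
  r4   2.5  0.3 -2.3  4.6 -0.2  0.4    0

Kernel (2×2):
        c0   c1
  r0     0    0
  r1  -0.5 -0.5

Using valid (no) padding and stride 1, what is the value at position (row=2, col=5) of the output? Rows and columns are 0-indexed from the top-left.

The receptive field on the input at this output position is [-2.8 -1.1 / 2.1 1.2]. Elementwise product with the kernel and sum: 2.1·-0.5 + 1.2·-0.5.

-1.65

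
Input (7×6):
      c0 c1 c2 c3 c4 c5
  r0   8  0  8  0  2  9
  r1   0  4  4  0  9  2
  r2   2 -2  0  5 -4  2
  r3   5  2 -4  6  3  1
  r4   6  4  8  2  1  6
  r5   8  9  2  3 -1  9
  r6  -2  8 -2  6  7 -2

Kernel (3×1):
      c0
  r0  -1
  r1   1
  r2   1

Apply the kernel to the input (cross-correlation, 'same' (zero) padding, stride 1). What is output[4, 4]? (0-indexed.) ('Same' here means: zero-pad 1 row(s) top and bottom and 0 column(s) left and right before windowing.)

-3

The receptive field on the zero-padded input at this output position is [3 / 1 / -1]. Elementwise product with the kernel and sum: 3·-1 + 1·1 + -1·1.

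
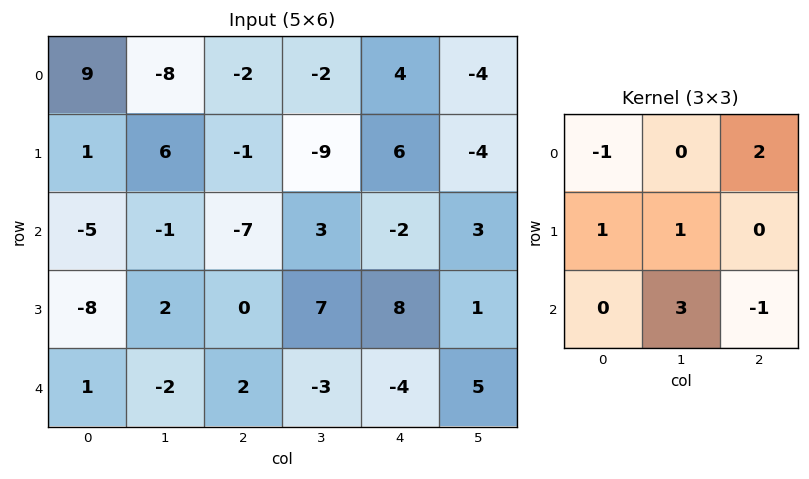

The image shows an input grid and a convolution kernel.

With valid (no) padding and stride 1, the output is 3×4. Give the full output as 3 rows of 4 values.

Output[0,0]: The receptive field on the input at this output position is [9 -8 -2 / 1 6 -1 / -5 -1 -7]. Elementwise product with the kernel and sum: 9·-1 + -2·2 + 1·1 + 6·1 + -1·3 + -7·-1.

-2 -15 11 -18
-3 -39 22 25
-23 18 5 1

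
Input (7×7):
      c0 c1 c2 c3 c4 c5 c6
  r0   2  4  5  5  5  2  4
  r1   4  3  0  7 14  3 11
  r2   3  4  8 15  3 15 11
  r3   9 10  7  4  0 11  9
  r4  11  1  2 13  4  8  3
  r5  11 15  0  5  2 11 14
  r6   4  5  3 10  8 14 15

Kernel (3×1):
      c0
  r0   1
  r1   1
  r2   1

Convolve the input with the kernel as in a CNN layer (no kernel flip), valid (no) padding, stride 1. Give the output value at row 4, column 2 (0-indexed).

The receptive field on the input at this output position is [2 / 0 / 3]. Elementwise product with the kernel and sum: 2·1 + 0·1 + 3·1.

5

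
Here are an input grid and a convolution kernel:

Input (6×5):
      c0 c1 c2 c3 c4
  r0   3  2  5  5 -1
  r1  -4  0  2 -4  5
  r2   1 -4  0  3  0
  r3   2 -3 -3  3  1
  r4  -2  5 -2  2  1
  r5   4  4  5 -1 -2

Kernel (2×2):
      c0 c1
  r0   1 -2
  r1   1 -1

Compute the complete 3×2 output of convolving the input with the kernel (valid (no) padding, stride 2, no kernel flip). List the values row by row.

-5 1
14 -12
-12 0

Output[0,0]: The receptive field on the input at this output position is [3 2 / -4 0]. Elementwise product with the kernel and sum: 3·1 + 2·-2 + -4·1 + 0·-1.
Output[0,1]: The receptive field on the input at this output position is [5 5 / 2 -4]. Elementwise product with the kernel and sum: 5·1 + 5·-2 + 2·1 + -4·-1.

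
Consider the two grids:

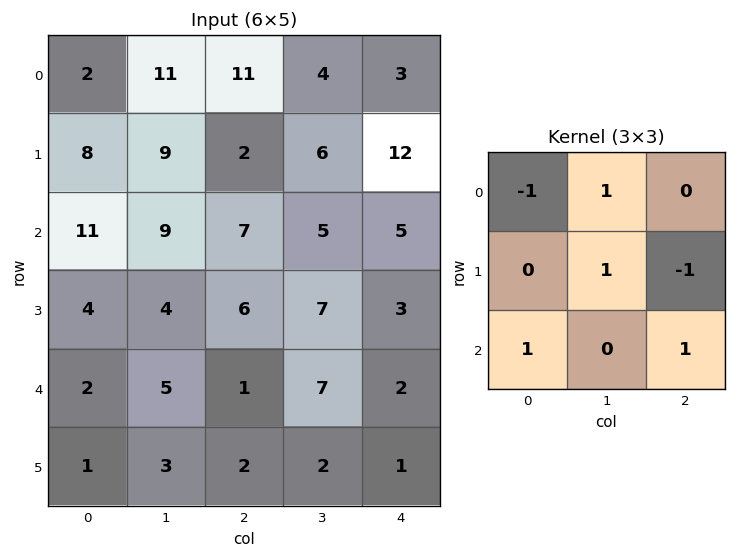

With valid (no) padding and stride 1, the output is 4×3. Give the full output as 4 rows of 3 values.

34 10 -1
13 6 13
-1 9 5
7 1 9

Output[0,0]: The receptive field on the input at this output position is [2 11 11 / 8 9 2 / 11 9 7]. Elementwise product with the kernel and sum: 2·-1 + 11·1 + 9·1 + 2·-1 + 11·1 + 7·1.
Output[0,1]: The receptive field on the input at this output position is [11 11 4 / 9 2 6 / 9 7 5]. Elementwise product with the kernel and sum: 11·-1 + 11·1 + 2·1 + 6·-1 + 9·1 + 5·1.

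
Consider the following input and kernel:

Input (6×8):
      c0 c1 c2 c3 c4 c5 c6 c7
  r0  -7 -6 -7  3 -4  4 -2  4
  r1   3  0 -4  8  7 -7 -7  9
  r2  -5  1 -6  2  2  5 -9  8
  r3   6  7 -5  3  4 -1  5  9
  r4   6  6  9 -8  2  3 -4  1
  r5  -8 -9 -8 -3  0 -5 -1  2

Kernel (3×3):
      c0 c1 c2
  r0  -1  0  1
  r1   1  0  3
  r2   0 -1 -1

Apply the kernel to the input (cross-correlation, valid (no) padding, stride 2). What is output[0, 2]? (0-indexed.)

-8

The receptive field on the input at this output position is [-4 4 -2 / 7 -7 -7 / 2 5 -9]. Elementwise product with the kernel and sum: -4·-1 + -2·1 + 7·1 + -7·3 + 5·-1 + -9·-1.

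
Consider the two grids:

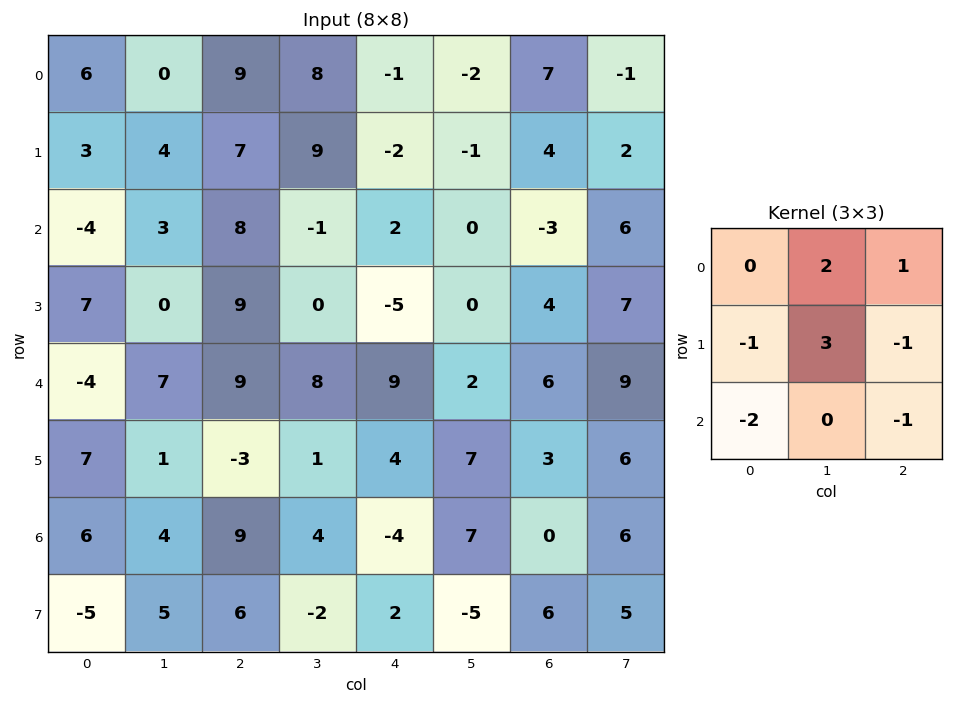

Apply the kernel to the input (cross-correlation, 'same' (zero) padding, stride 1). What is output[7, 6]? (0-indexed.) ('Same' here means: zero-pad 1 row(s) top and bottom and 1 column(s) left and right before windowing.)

24

The receptive field on the zero-padded input at this output position is [7 0 6 / -5 6 5 / 0 0 0]. Elementwise product with the kernel and sum: 0·2 + 6·1 + -5·-1 + 6·3 + 5·-1 + 0·-2 + 0·-1.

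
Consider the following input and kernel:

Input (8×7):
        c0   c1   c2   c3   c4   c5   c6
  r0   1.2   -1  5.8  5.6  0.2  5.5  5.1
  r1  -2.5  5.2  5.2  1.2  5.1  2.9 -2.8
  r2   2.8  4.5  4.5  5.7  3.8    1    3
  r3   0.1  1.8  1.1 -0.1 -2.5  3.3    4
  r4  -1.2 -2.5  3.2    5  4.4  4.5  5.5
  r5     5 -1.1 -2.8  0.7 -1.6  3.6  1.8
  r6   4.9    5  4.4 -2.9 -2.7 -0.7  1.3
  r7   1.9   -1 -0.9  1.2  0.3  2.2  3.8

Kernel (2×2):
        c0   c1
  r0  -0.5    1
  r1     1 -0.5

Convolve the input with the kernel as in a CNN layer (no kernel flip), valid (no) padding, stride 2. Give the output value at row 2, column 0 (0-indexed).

3.65

The receptive field on the input at this output position is [-1.2 -2.5 / 5 -1.1]. Elementwise product with the kernel and sum: -1.2·-0.5 + -2.5·1 + 5·1 + -1.1·-0.5.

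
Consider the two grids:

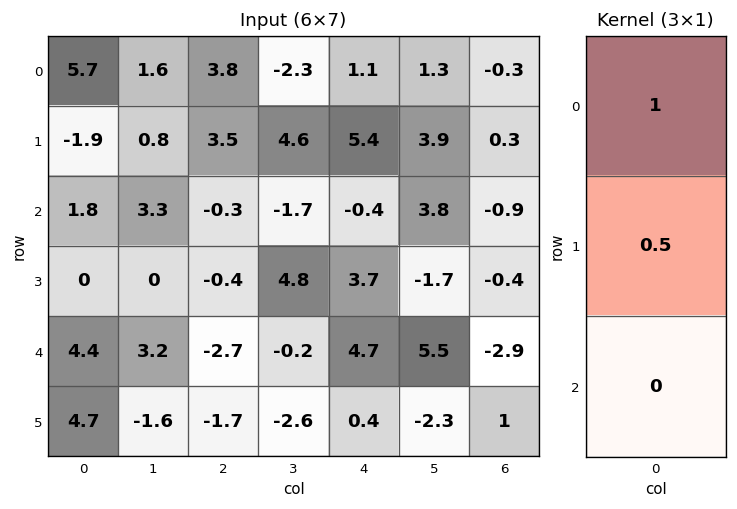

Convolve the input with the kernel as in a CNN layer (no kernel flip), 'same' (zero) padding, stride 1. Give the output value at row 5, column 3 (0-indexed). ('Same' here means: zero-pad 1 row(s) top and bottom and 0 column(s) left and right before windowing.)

-1.5

The receptive field on the zero-padded input at this output position is [-0.2 / -2.6 / 0]. Elementwise product with the kernel and sum: -0.2·1 + -2.6·0.5.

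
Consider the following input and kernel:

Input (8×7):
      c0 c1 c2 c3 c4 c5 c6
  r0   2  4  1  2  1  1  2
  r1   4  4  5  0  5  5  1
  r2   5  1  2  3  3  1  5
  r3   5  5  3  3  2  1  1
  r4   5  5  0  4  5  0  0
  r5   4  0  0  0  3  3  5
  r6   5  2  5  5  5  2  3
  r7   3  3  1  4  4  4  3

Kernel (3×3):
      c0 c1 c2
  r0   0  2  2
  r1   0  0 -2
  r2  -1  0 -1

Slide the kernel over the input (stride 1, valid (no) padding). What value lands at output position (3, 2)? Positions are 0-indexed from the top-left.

The receptive field on the input at this output position is [3 3 2 / 0 4 5 / 0 0 3]. Elementwise product with the kernel and sum: 3·2 + 2·2 + 5·-2 + 0·-1 + 3·-1.

-3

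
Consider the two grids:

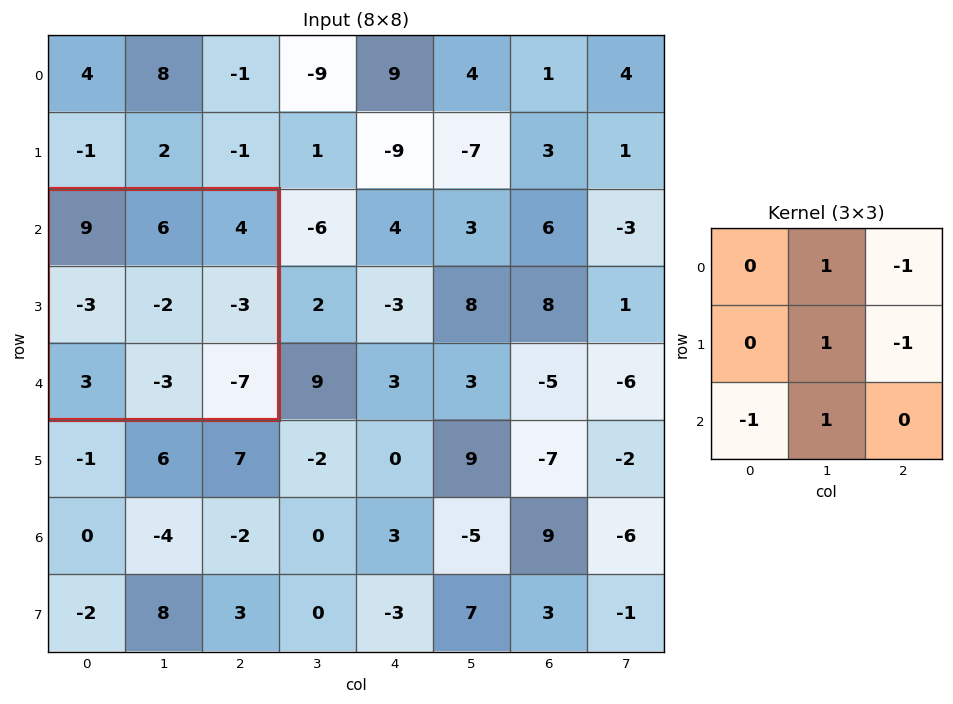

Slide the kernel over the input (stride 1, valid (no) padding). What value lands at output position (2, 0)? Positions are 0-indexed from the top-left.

-3

The receptive field on the input at this output position is [9 6 4 / -3 -2 -3 / 3 -3 -7]. Elementwise product with the kernel and sum: 6·1 + 4·-1 + -2·1 + -3·-1 + 3·-1 + -3·1.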